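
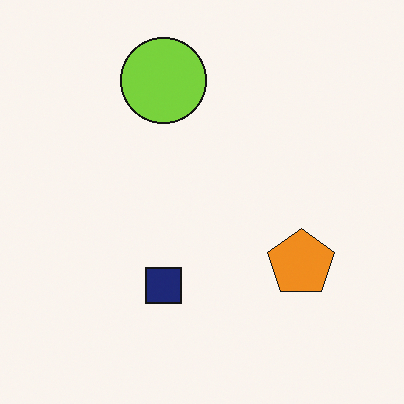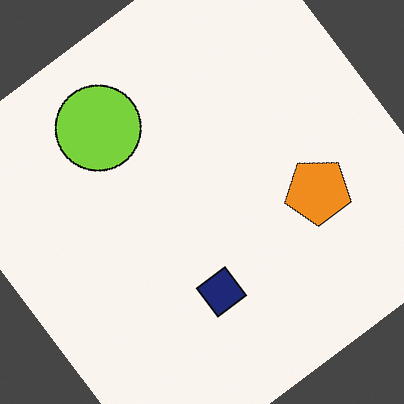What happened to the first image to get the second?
It was rotated counter-clockwise by a large amount — several tens of degrees.

Every shape is tilted by the same angle and the image corners show triangular fill wedges — a whole-image rotation by a non-right angle.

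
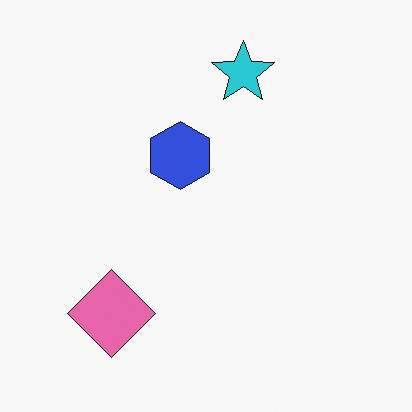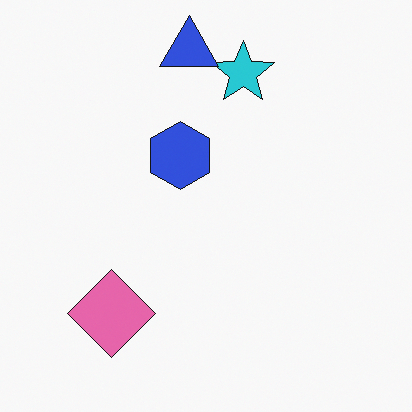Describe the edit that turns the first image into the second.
This is the original image overlaid with an additional blue triangle.

A blue triangle appears in the second image that is absent from the first.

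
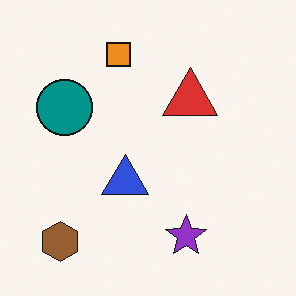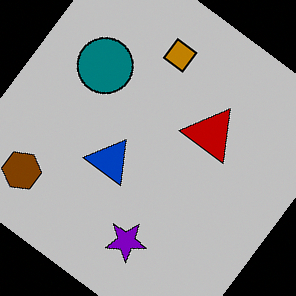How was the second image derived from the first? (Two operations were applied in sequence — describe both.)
The transformation is: heavily posterized to just a handful of flat colors, then rotated clockwise by a large amount — several tens of degrees.

Each flat color has snapped to a coarser quantized level — most visibly, the near-white background has dropped to a flat grey. Every shape is tilted by the same angle and the image corners show triangular fill wedges — a whole-image rotation by a non-right angle.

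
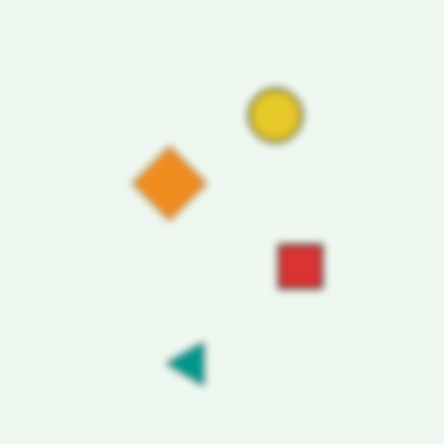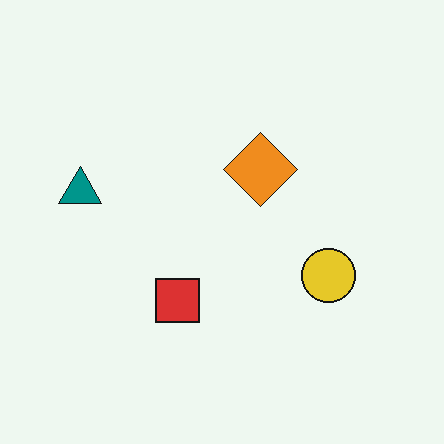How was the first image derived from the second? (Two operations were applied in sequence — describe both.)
It was rotated 90° counter-clockwise, then noticeably gaussian-blurred.

The teal triangle sits in the left of the second image and the bottom of the first — consistent with a whole-image 90° counter-clockwise rotation. Shape edges and outlines are uniformly softened across the whole image.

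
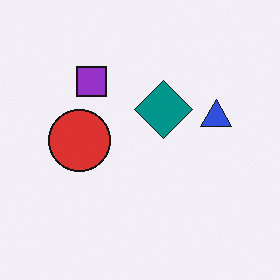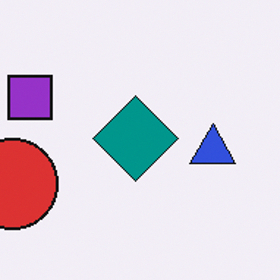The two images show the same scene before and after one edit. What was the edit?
The image was cropped slightly and scaled back up.

The visible shapes are larger and the field of view is narrower; shapes near the original edges may be partly or wholly outside the frame — a crop-and-rescale.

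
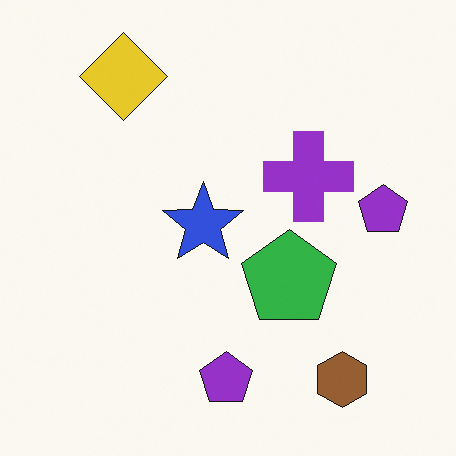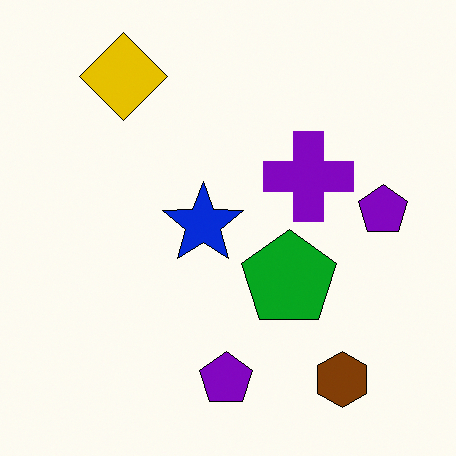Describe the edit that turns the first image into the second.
The second image is the first given slightly increased contrast.

Tones are pushed away from mid-grey across the whole image — a global contrast change.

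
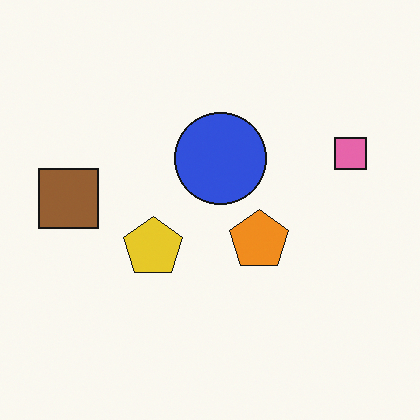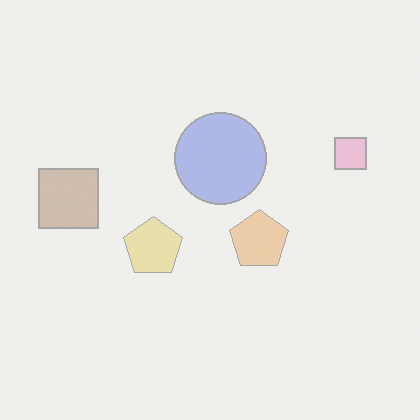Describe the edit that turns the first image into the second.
It was given much lower contrast.

Tones are pushed toward mid-grey across the whole image — a global contrast change.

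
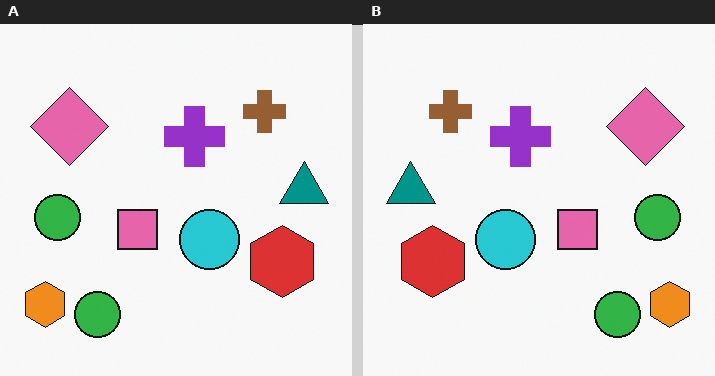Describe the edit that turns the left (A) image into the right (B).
It was flipped horizontally (left ↔ right).

The orange hexagon is in the bottom-left of the left (A) image and the bottom-right of the right (B) — shapes on opposite sides of the vertical midline have swapped in a mirror flip.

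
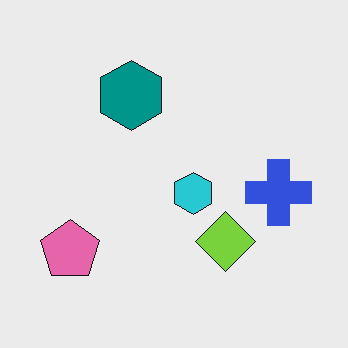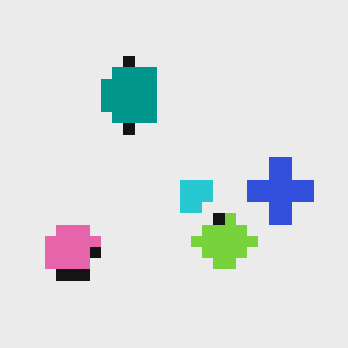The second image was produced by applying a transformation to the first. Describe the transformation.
The image was heavily pixelated into large blocks.

Shapes are reduced to large square blocks; fine edges and outlines are lost — a downscale-then-upscale (mosaic) effect.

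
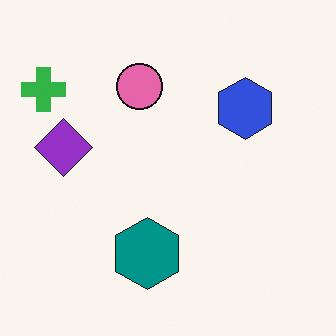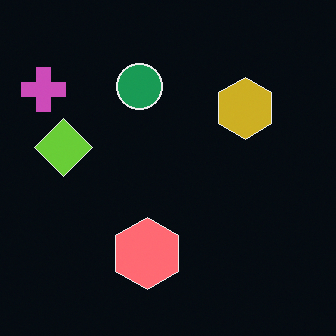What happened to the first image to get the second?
The transformation is: color-inverted (negative).

The light background has become dark and every shape's color is its complement — a photographic negative.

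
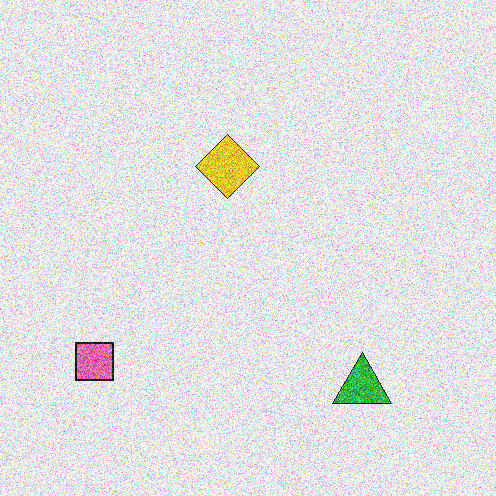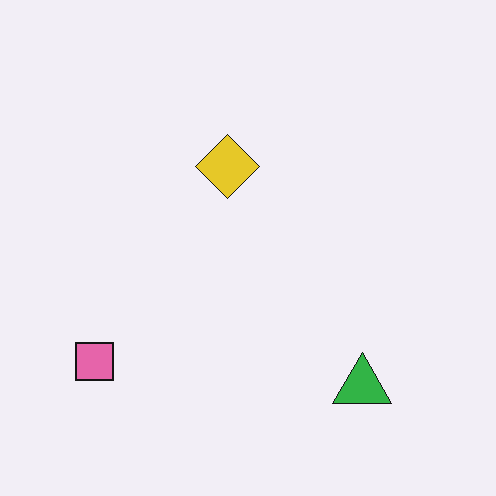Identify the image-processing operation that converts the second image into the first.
The transformation is: degraded with strong gaussian noise.

Random speckle covers the whole image, including the flat background.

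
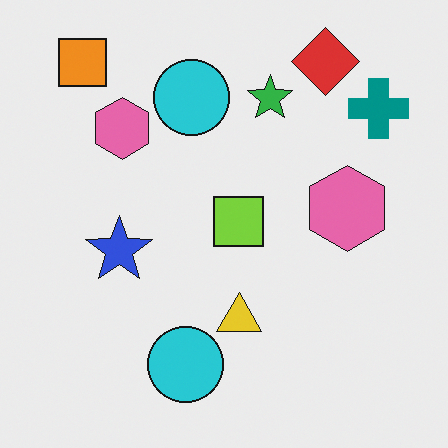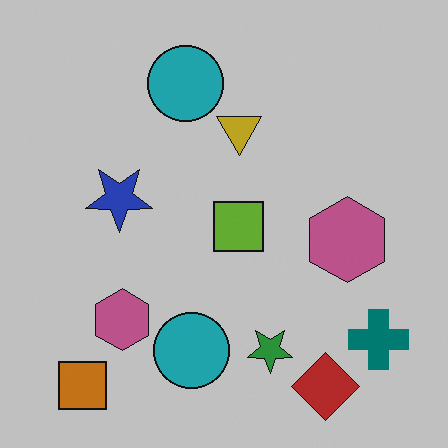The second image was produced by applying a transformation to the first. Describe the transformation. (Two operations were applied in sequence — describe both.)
This is the original image slightly darkened, then flipped vertically (top ↔ bottom).

Every pixel — background and shapes alike — is uniformly darkened. The red diamond is in the top-right of the first image and the bottom-right of the second — shapes on opposite sides of the horizontal midline have swapped in a mirror flip.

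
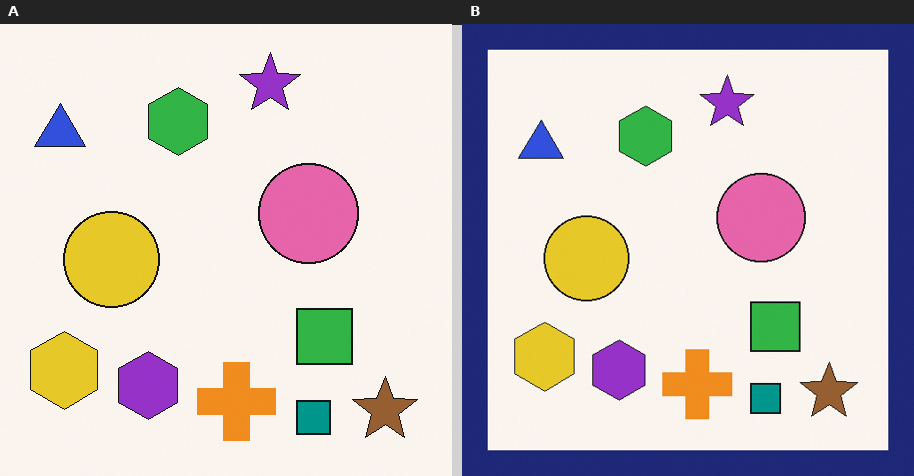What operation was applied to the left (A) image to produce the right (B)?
It was framed with a navy border.

A solid navy frame runs around the edge of the right (B) image, with the content slightly shrunk inside it.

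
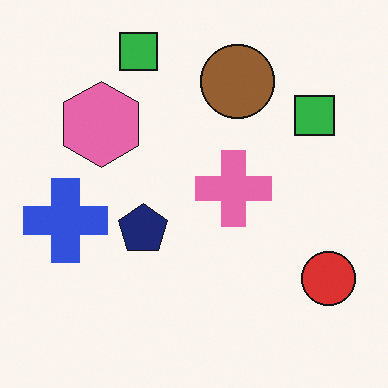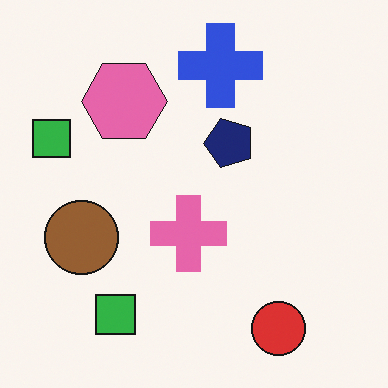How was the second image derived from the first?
The second image is the first transposed (reflected across the top-left ↔ bottom-right diagonal).

Shapes have swapped their row and column positions — what was in the top-right is now in the bottom-left — a diagonal reflection.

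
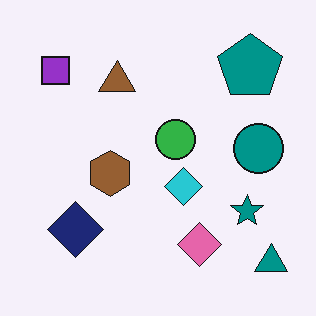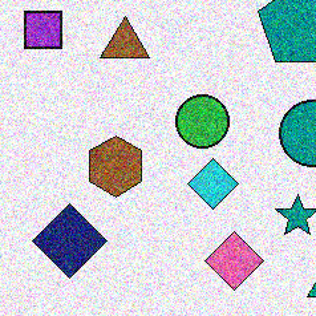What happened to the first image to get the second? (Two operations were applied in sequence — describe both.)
It was degraded with heavy additive noise, then cropped to a modestly smaller region and rescaled.

Random speckle covers the whole image, including the flat background. The visible shapes are larger and the field of view is narrower; shapes near the original edges may be partly or wholly outside the frame — a crop-and-rescale.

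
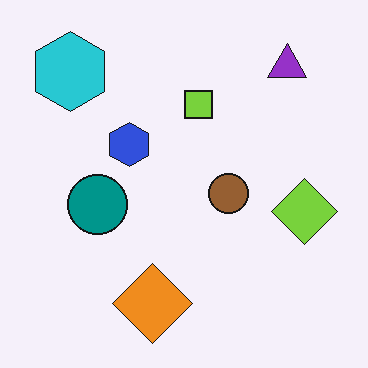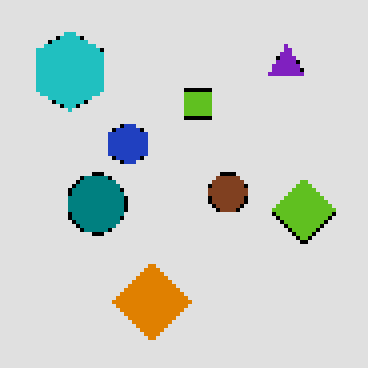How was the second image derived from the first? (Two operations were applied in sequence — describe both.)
The second image is the first moderately posterized, then lightly pixelated (a mild mosaic effect).

Each flat color has snapped to a coarser quantized level — most visibly, the near-white background has dropped to a flat grey. Shapes are reduced to large square blocks; fine edges and outlines are lost — a downscale-then-upscale (mosaic) effect.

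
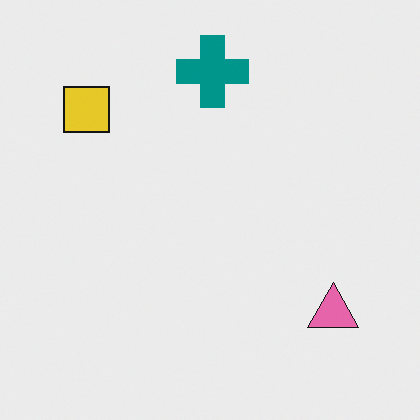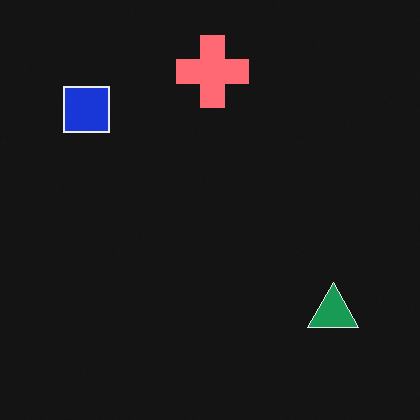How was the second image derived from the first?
It was color-inverted (negative).

The light background has become dark and every shape's color is its complement — a photographic negative.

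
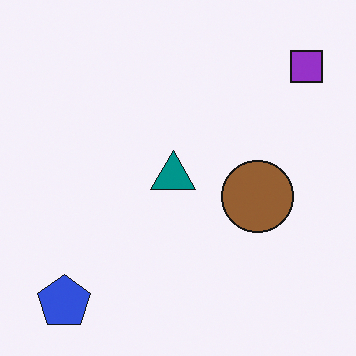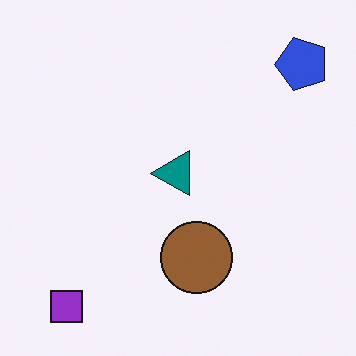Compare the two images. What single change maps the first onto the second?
This is the original image transposed (reflected across the top-left ↔ bottom-right diagonal).

Shapes have swapped their row and column positions — what was in the top-right is now in the bottom-left — a diagonal reflection.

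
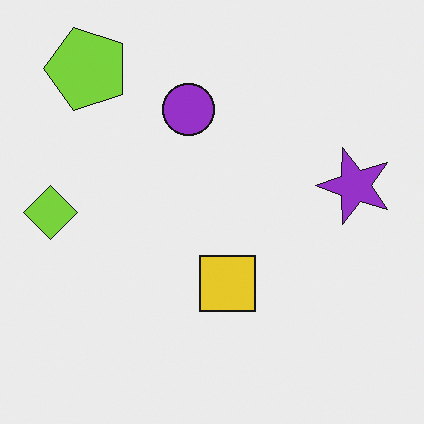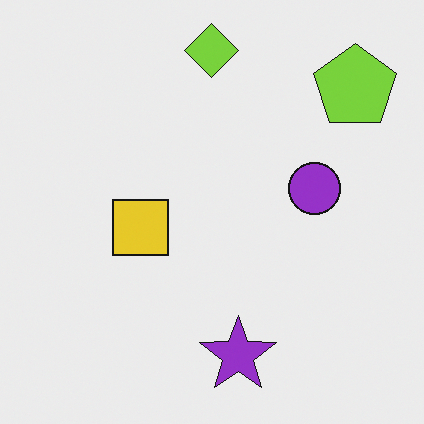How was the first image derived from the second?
It was rotated 90° counter-clockwise.

The lime pentagon sits in the top-right of the second image and the top-left of the first — consistent with a whole-image 90° counter-clockwise rotation.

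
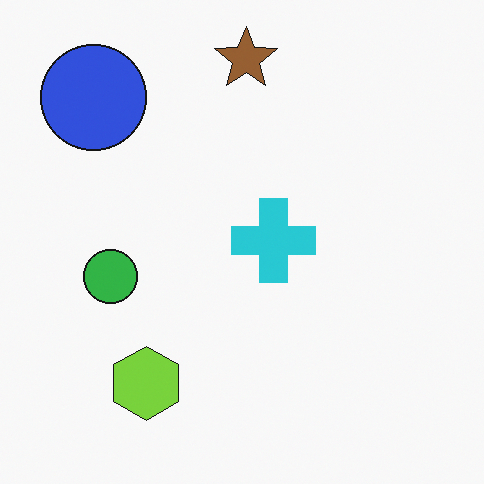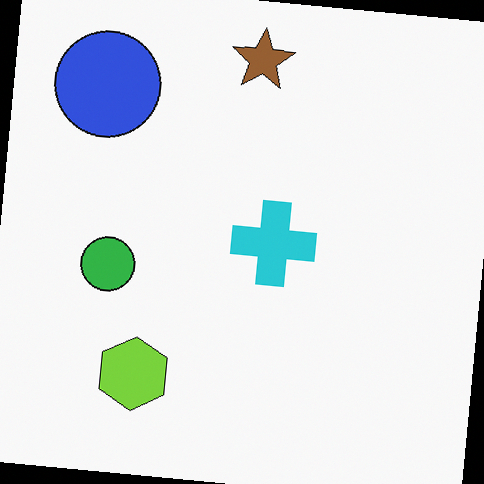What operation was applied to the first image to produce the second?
The second image is the first rotated clockwise by a small amount.

Every shape is tilted by the same angle and the image corners show triangular fill wedges — a whole-image rotation by a non-right angle.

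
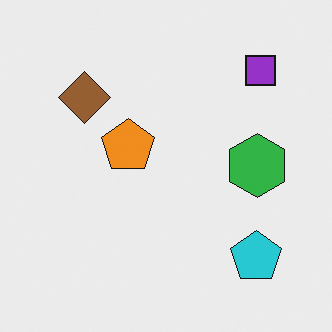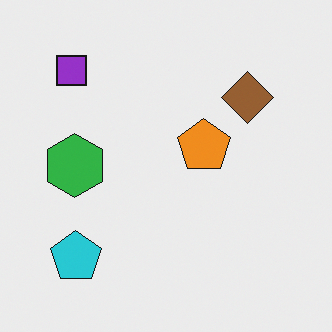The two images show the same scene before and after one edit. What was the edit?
It was flipped horizontally (left ↔ right).

The purple square is in the top-right of the first image and the top-left of the second — shapes on opposite sides of the vertical midline have swapped in a mirror flip.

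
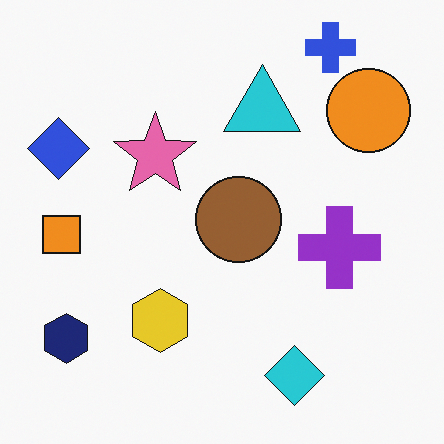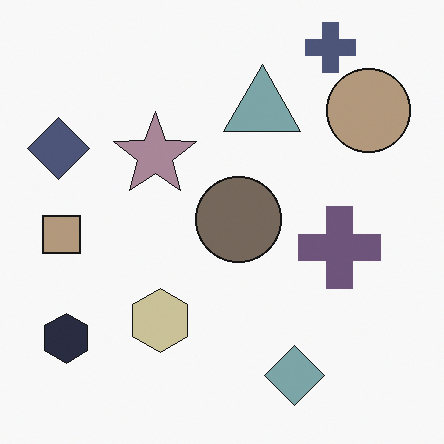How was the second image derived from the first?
It was made much more muted (saturation change).

All colors are more muted and greyish — a global saturation change.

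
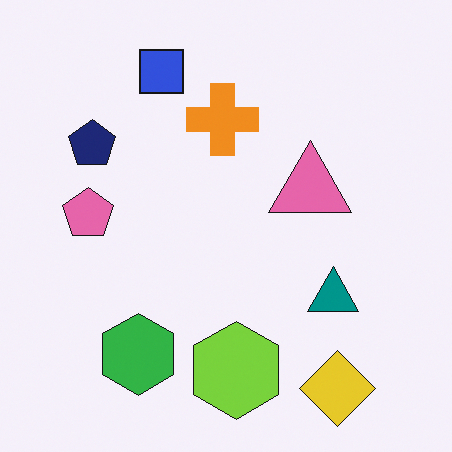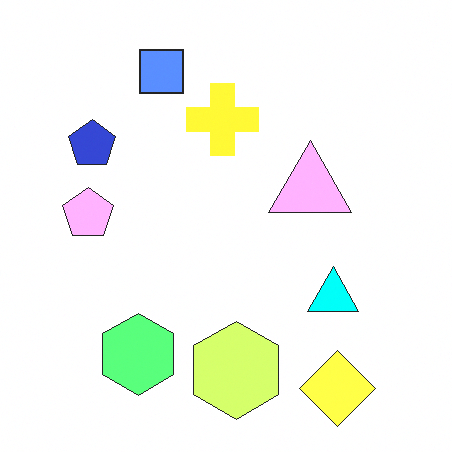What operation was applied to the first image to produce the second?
The transformation is: noticeably brightened.

Every pixel — background and shapes alike — is uniformly brightened.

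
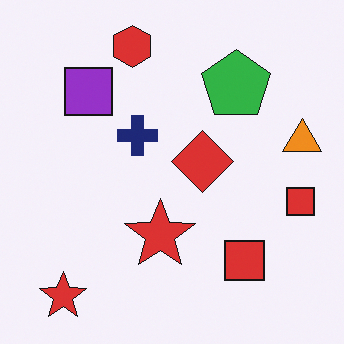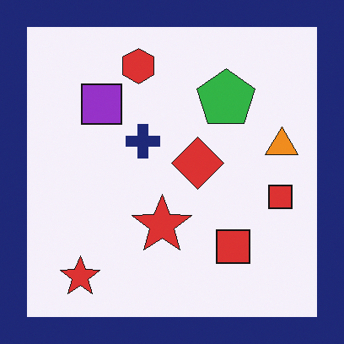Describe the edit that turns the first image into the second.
Framed with a navy border.

A solid navy frame runs around the edge of the second image, with the content slightly shrunk inside it.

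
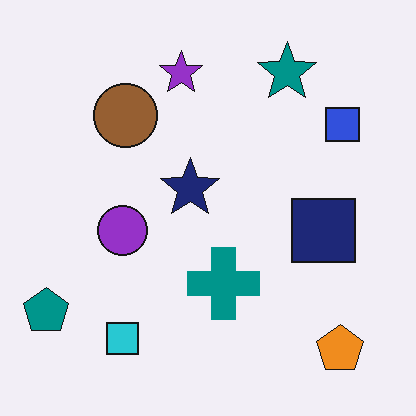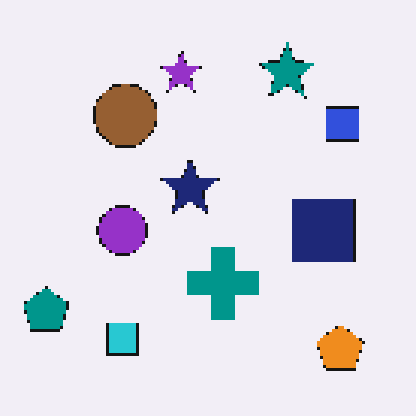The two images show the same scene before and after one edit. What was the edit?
This is the original image mildly pixelated.

Shapes are reduced to large square blocks; fine edges and outlines are lost — a downscale-then-upscale (mosaic) effect.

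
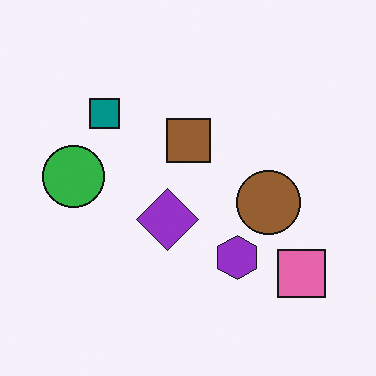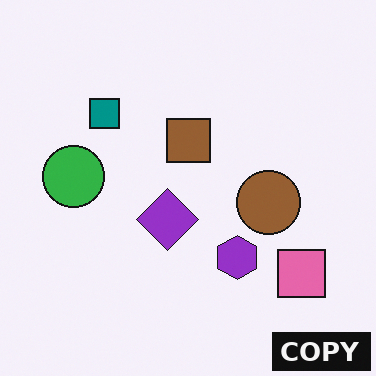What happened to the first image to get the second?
The second image is the first watermarked with the text "COPY" in the lower-right corner.

A dark label reading "COPY" appears in the lower-right corner.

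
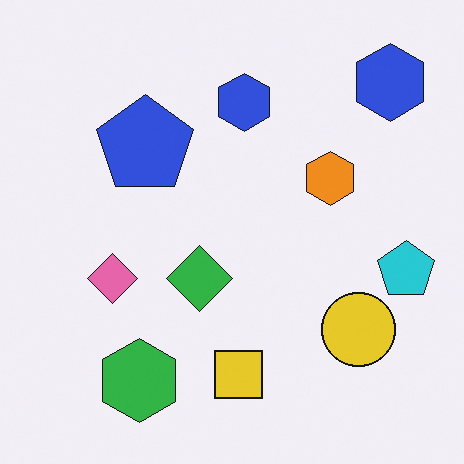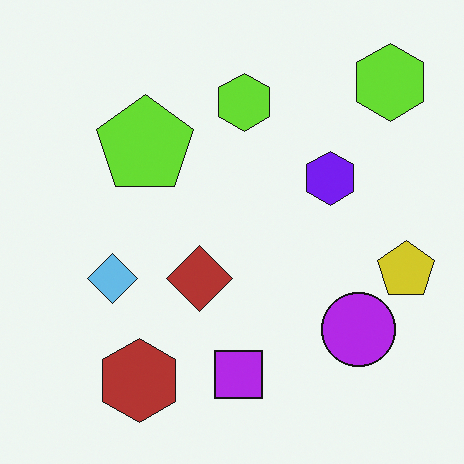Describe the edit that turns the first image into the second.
This is the original image hue-shifted by a large amount.

Every shape's color has rotated by the same amount around the hue wheel — a uniform hue shift.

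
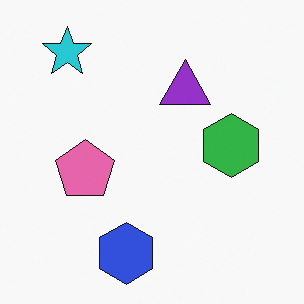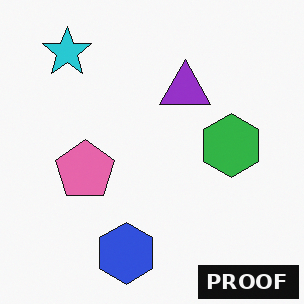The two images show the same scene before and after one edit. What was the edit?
Watermarked with the text "PROOF" in the lower-right corner.

A dark label reading "PROOF" appears in the lower-right corner.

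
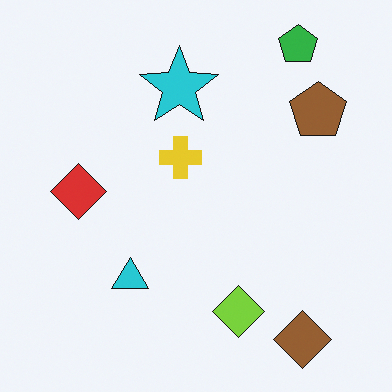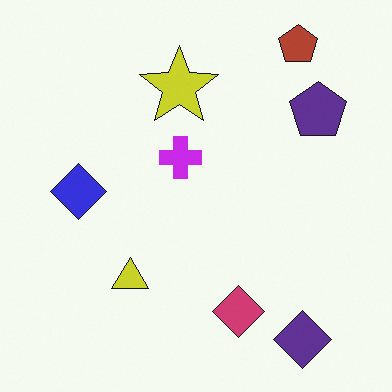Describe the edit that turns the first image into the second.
The image was hue-shifted through roughly half the color wheel.

Every shape's color has rotated by the same amount around the hue wheel — a uniform hue shift.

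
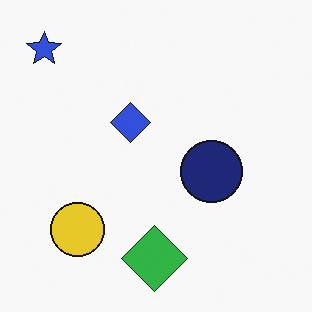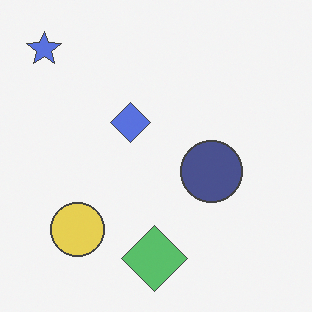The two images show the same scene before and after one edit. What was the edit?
The second image is the first given slightly reduced contrast.

Tones are pushed toward mid-grey across the whole image — a global contrast change.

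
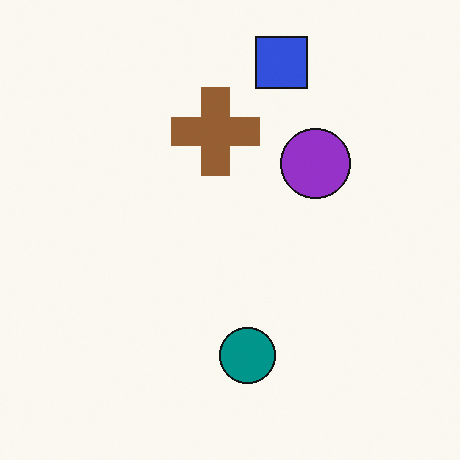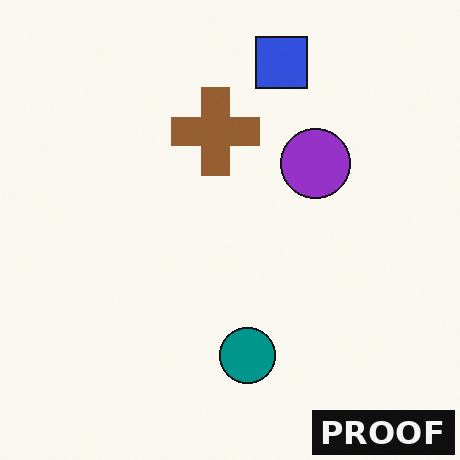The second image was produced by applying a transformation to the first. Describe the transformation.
This is the original image watermarked with the text "PROOF" in the lower-right corner.

A dark label reading "PROOF" appears in the lower-right corner.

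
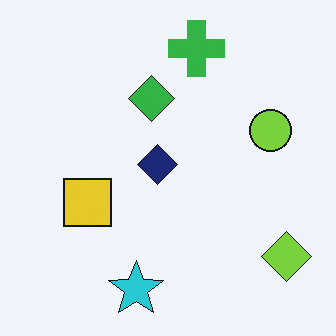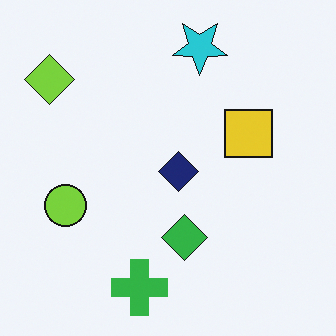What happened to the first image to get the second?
The image was rotated 180°.

The lime diamond sits in the bottom-right of the first image and the top-left of the second — consistent with a whole-image 180° rotation.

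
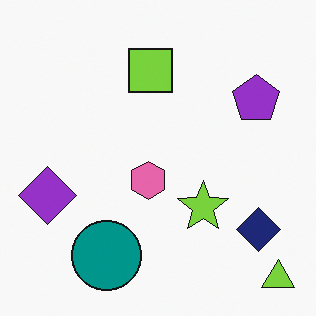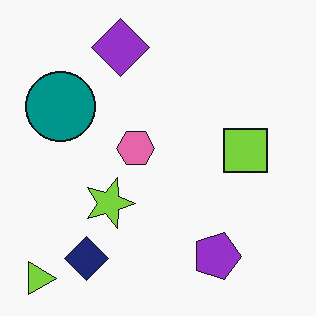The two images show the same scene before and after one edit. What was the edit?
The transformation is: rotated 90° clockwise.

The lime triangle sits in the bottom-right of the first image and the bottom-left of the second — consistent with a whole-image 90° clockwise rotation.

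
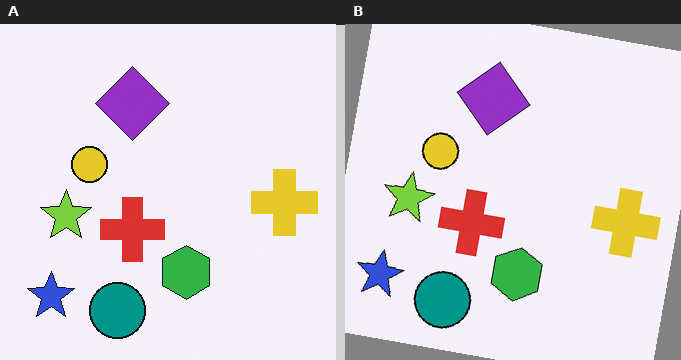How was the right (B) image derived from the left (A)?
This is the original image rotated clockwise by a slight angle.

Every shape is tilted by the same angle and the image corners show triangular fill wedges — a whole-image rotation by a non-right angle.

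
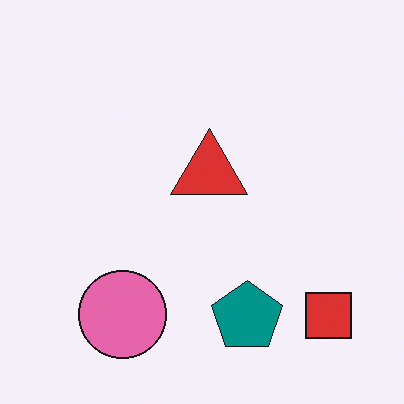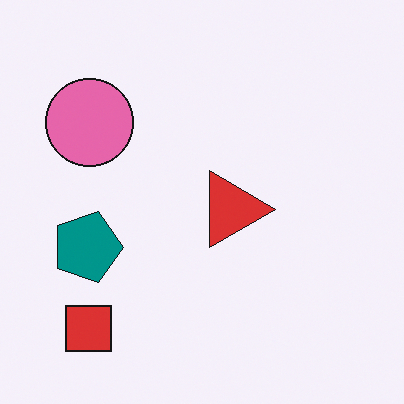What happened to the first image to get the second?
It was rotated 90° clockwise.

The red square sits in the bottom-right of the first image and the bottom-left of the second — consistent with a whole-image 90° clockwise rotation.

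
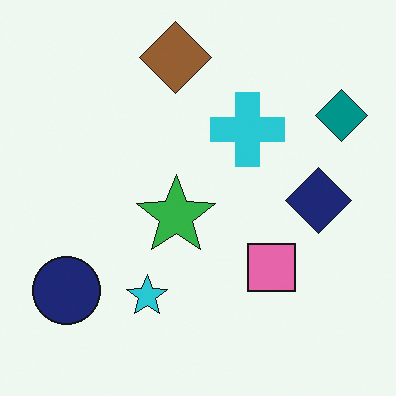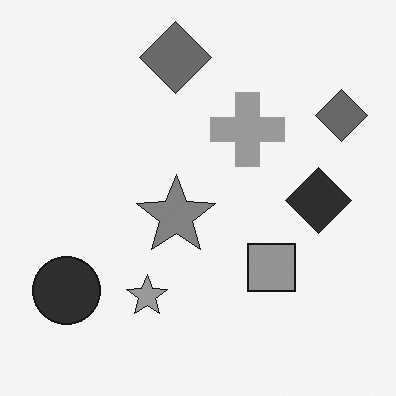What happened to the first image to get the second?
The image was converted to grayscale.

All color is removed — every shape is now a shade of grey.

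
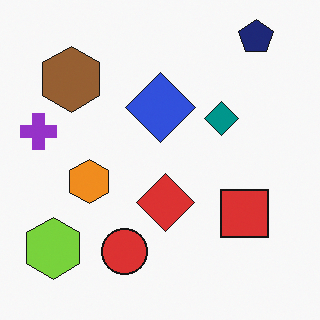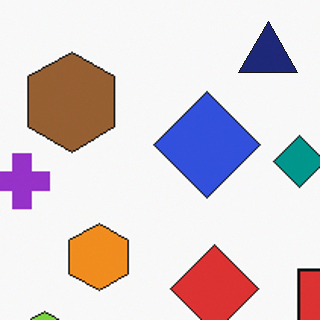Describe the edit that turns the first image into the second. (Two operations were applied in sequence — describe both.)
The image was cropped to a modestly smaller region and rescaled, then overlaid with an additional navy triangle.

The visible shapes are larger and the field of view is narrower; shapes near the original edges may be partly or wholly outside the frame — a crop-and-rescale. A navy triangle appears in the second image that is absent from the first.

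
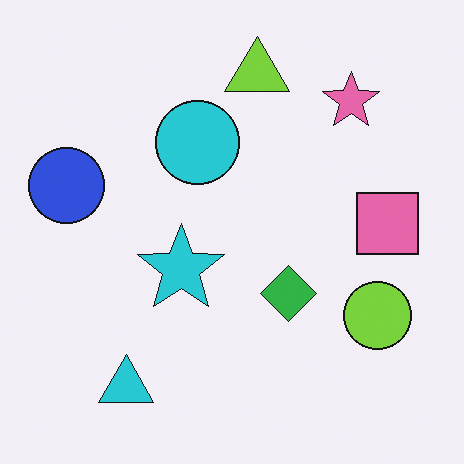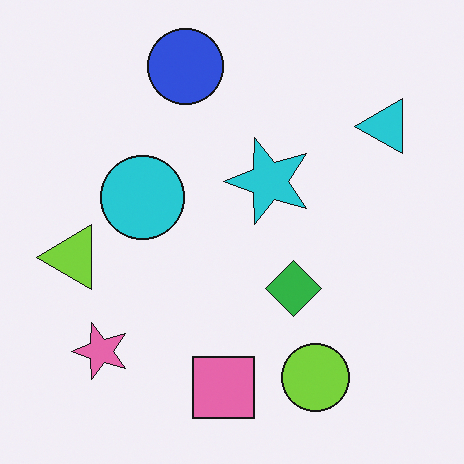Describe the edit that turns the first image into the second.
The second image is the first transposed (reflected across the top-left ↔ bottom-right diagonal).

Shapes have swapped their row and column positions — what was in the top-right is now in the bottom-left — a diagonal reflection.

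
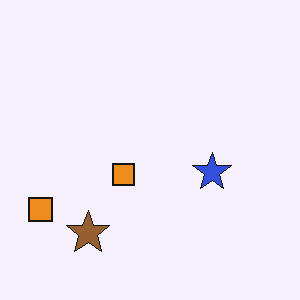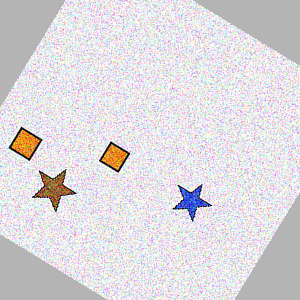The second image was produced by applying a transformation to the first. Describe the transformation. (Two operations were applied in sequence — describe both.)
Degraded with strong gaussian noise, then rotated clockwise by a large amount — several tens of degrees.

Random speckle covers the whole image, including the flat background. Every shape is tilted by the same angle and the image corners show triangular fill wedges — a whole-image rotation by a non-right angle.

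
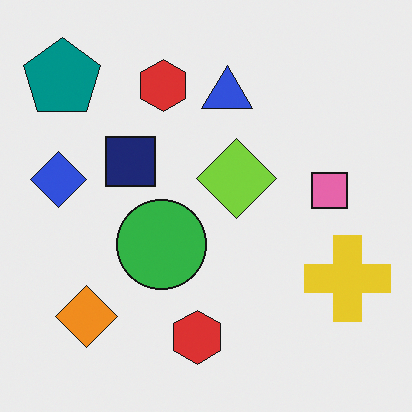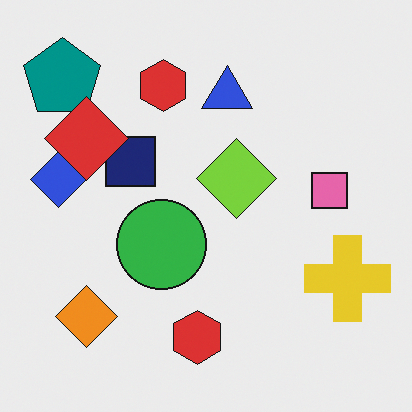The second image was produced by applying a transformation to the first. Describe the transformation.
Overlaid with an additional red diamond.

A red diamond appears in the second image that is absent from the first.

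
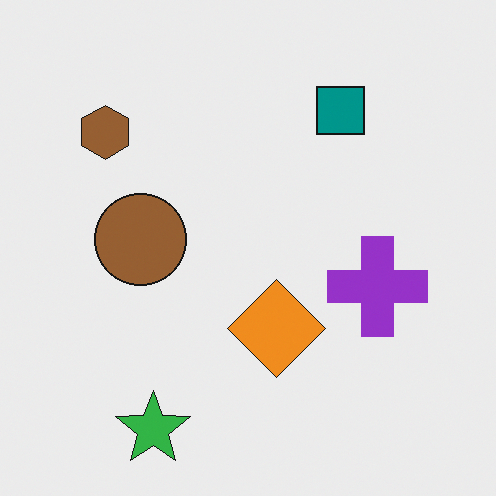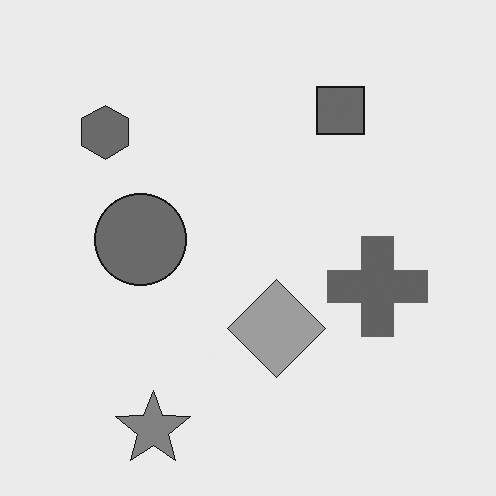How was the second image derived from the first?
The second image is the first converted to grayscale.

All color is removed — every shape is now a shade of grey.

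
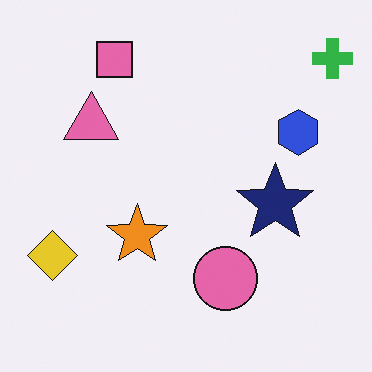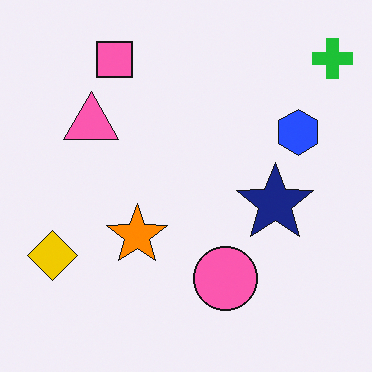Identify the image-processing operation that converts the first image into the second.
This is the original image slightly oversaturated.

All colors are more vivid — a global saturation change.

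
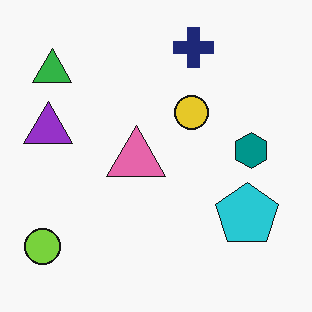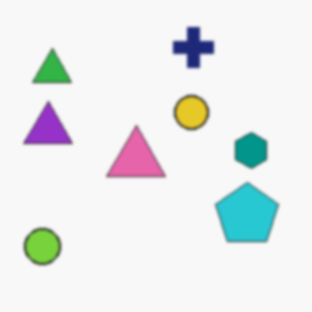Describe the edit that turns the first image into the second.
The image was lightly blurred.

Shape edges and outlines are uniformly softened across the whole image.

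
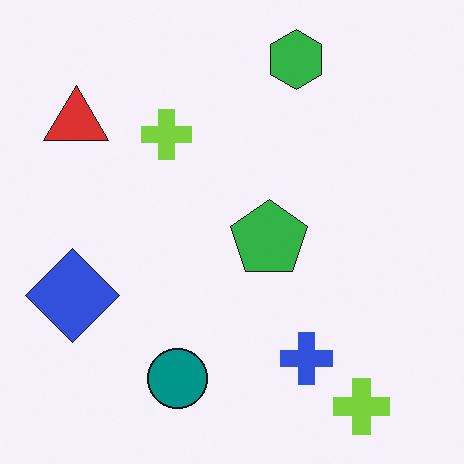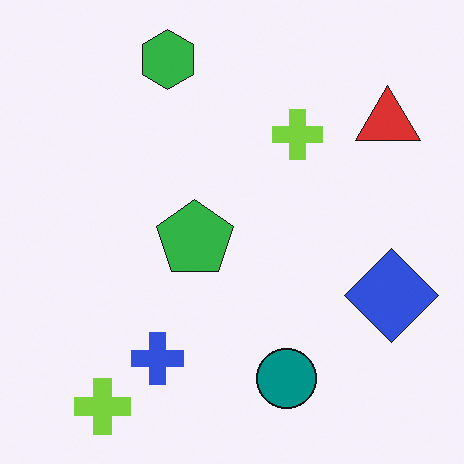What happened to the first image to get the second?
This is the original image flipped horizontally (left ↔ right).

The blue diamond is in the left of the first image and the right of the second — shapes on opposite sides of the vertical midline have swapped in a mirror flip.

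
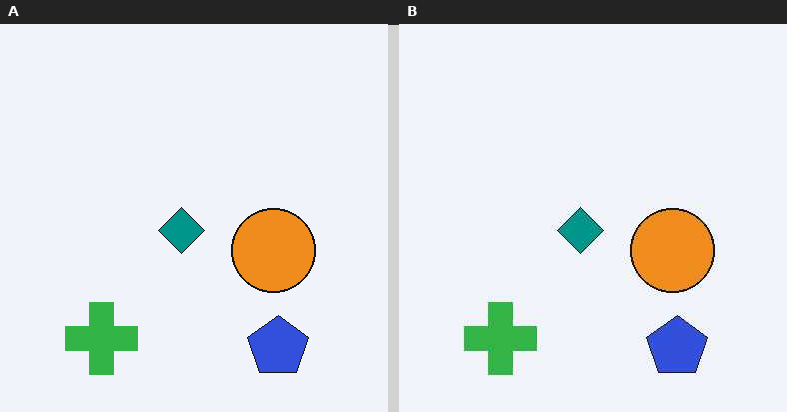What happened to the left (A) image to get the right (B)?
The transformation is: JPEG-compressed with visible artifacts.

Blocky 8×8 compression artifacts appear around shape edges and the flat background shows ringing — characteristic JPEG degradation.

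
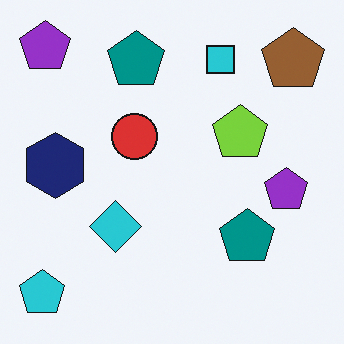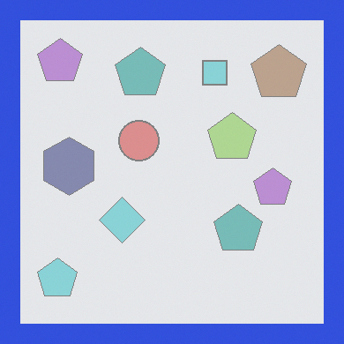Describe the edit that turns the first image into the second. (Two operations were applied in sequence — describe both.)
It was given much lower contrast, then framed with a blue border.

Tones are pushed toward mid-grey across the whole image — a global contrast change. A solid blue frame runs around the edge of the second image, with the content slightly shrunk inside it.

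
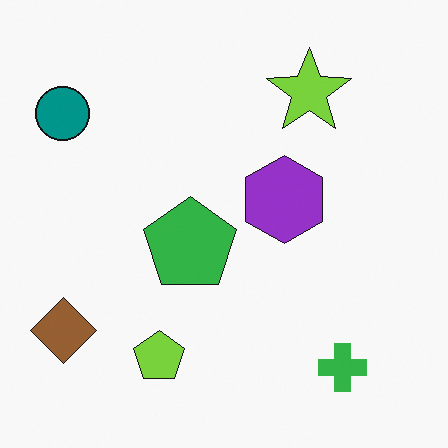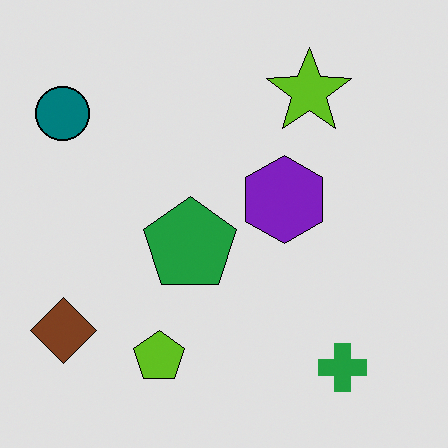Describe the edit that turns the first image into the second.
The image was posterized to a reduced palette.

Each flat color has snapped to a coarser quantized level — most visibly, the near-white background has dropped to a flat grey.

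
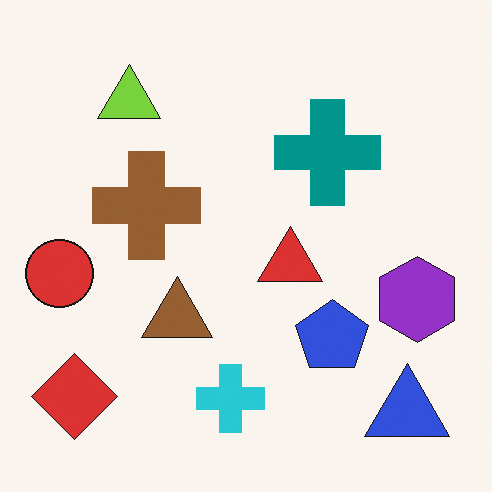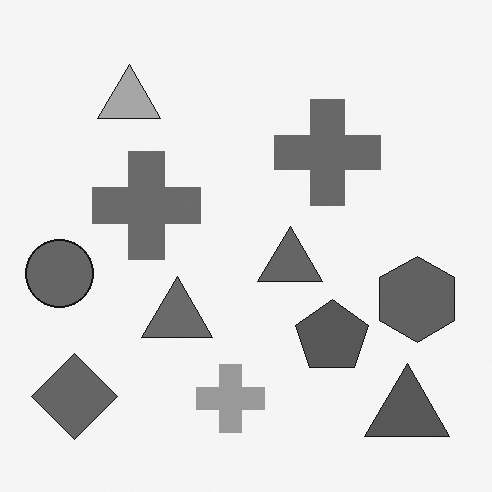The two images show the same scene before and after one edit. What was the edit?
Converted to grayscale.

All color is removed — every shape is now a shade of grey.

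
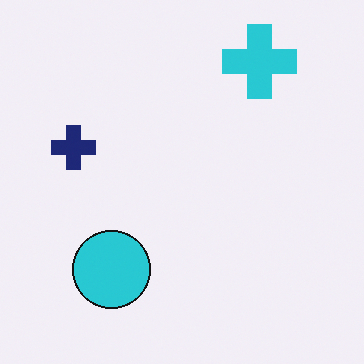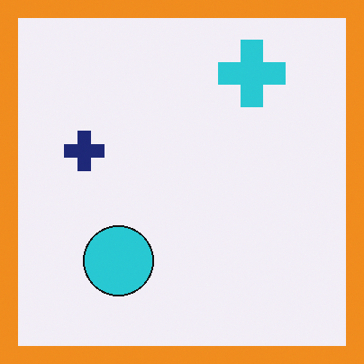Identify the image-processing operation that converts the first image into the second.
The second image is the first framed with a orange border.

A solid orange frame runs around the edge of the second image, with the content slightly shrunk inside it.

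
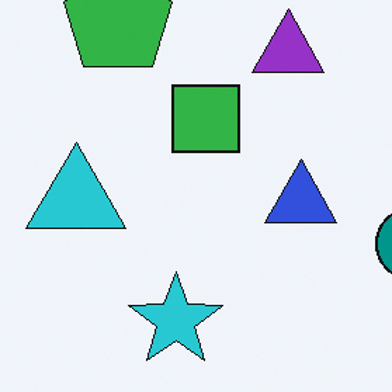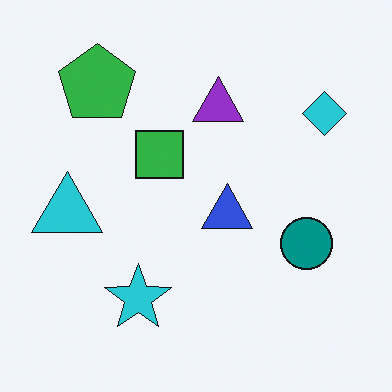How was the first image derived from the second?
This is the original image cropped slightly and scaled back up.

The visible shapes are larger and the field of view is narrower; shapes near the original edges may be partly or wholly outside the frame — a crop-and-rescale.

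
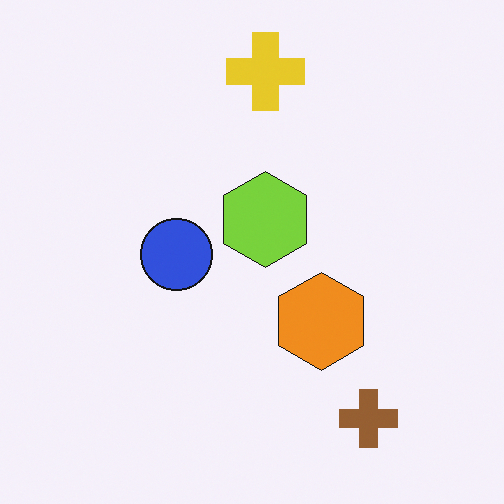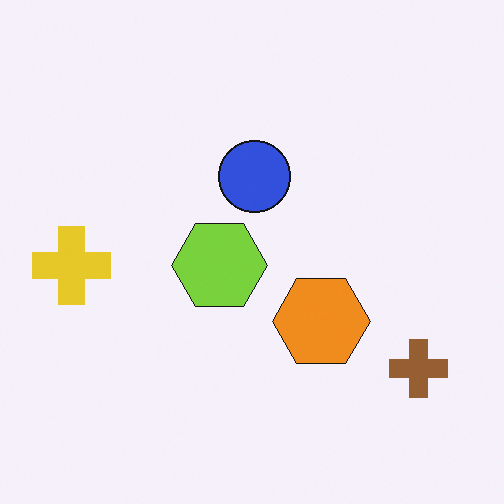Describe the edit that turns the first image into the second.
Transposed (reflected across the top-left ↔ bottom-right diagonal).

Shapes have swapped their row and column positions — what was in the top-right is now in the bottom-left — a diagonal reflection.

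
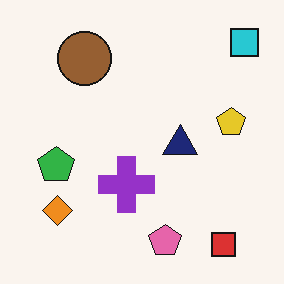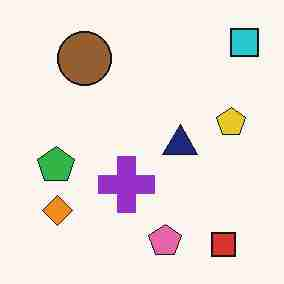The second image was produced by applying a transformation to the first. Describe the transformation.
The image was degraded with heavy JPEG compression.

Blocky 8×8 compression artifacts appear around shape edges and the flat background shows ringing — characteristic JPEG degradation.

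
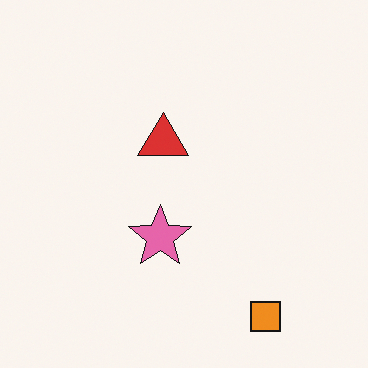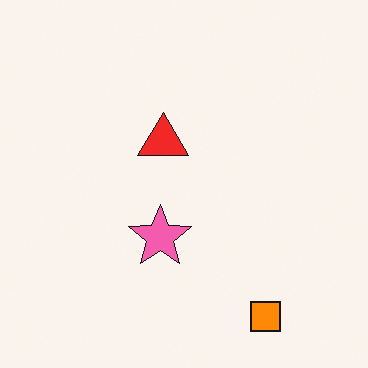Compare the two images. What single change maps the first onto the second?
It was slightly oversaturated.

All colors are more vivid — a global saturation change.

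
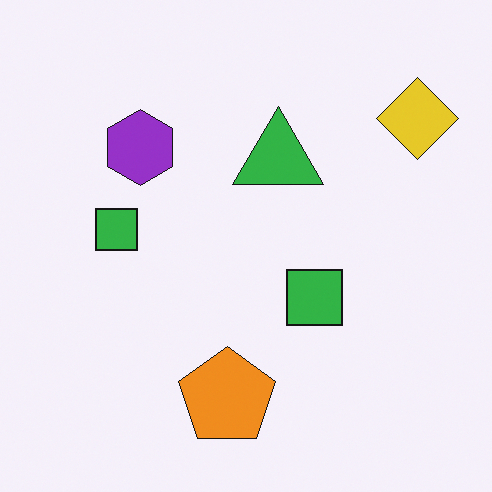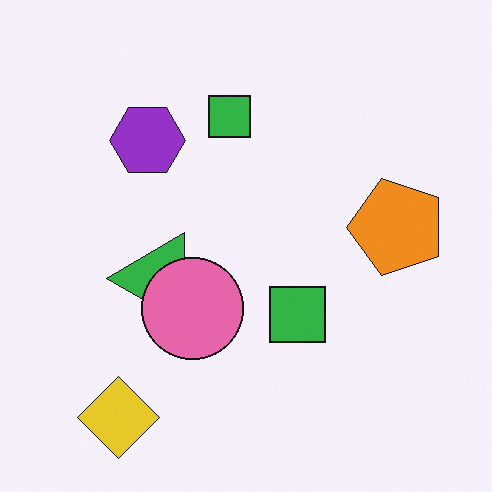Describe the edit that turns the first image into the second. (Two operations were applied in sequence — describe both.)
Transposed (reflected across the top-left ↔ bottom-right diagonal), then overlaid with an additional pink circle.

Shapes have swapped their row and column positions — what was in the top-right is now in the bottom-left — a diagonal reflection. A pink circle appears in the second image that is absent from the first.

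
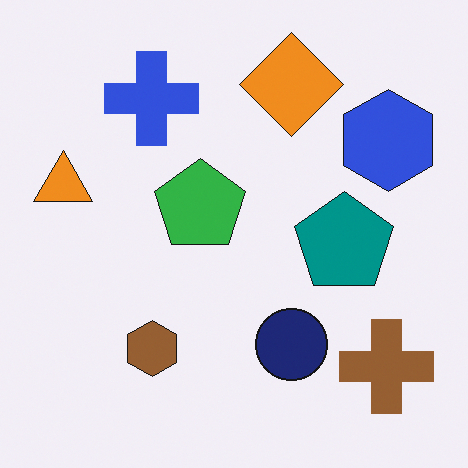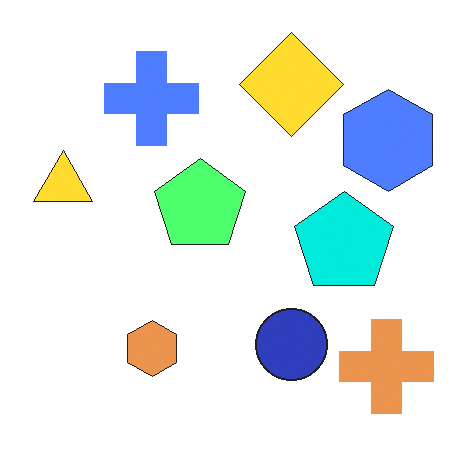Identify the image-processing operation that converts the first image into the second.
The second image is the first noticeably brightened.

Every pixel — background and shapes alike — is uniformly brightened.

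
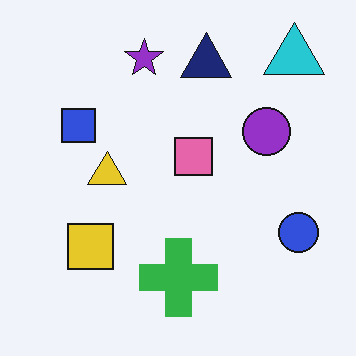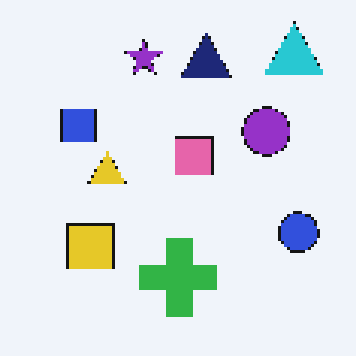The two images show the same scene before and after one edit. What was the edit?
The transformation is: lightly pixelated (a mild mosaic effect).

Shapes are reduced to large square blocks; fine edges and outlines are lost — a downscale-then-upscale (mosaic) effect.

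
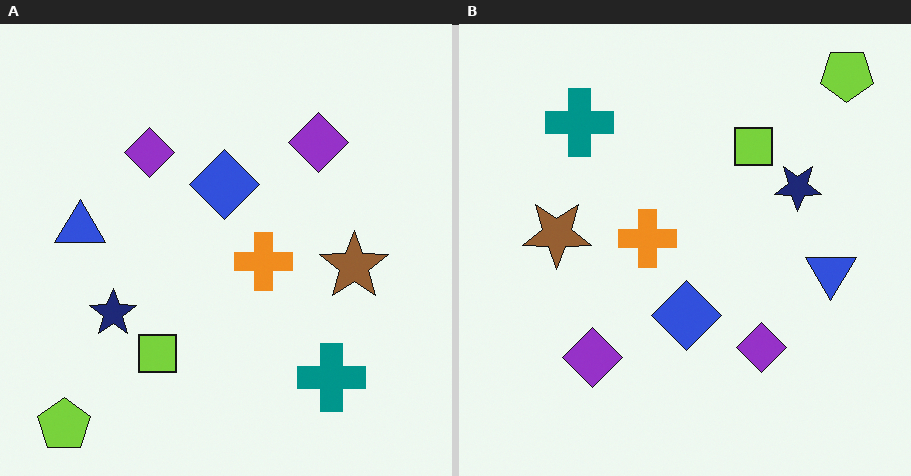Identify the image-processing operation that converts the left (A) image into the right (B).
The transformation is: rotated 180°.

The lime pentagon sits in the bottom-left of the left (A) image and the top-right of the right (B) — consistent with a whole-image 180° rotation.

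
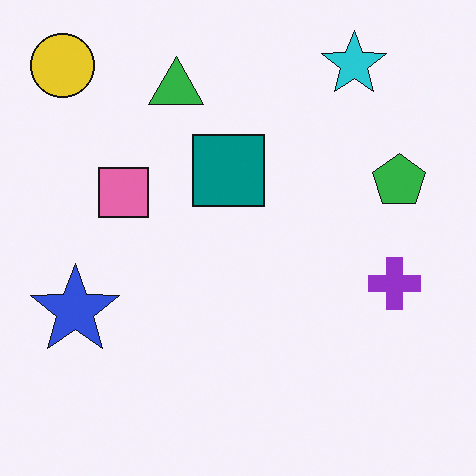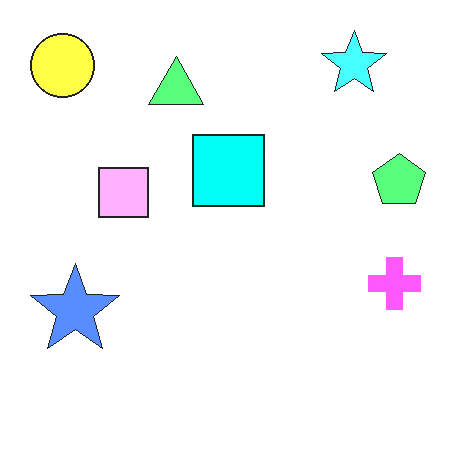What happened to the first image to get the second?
The transformation is: substantially brightened.

Every pixel — background and shapes alike — is uniformly brightened.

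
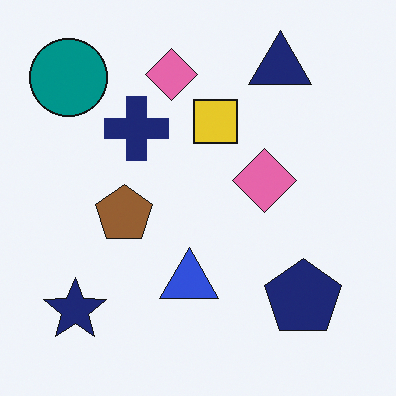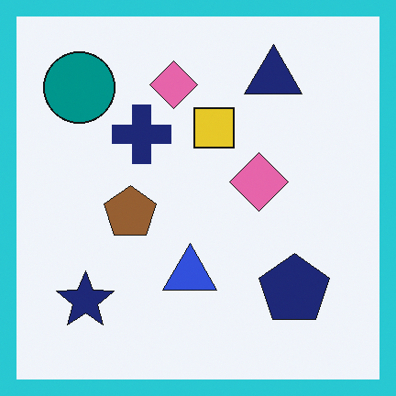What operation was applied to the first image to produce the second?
The transformation is: framed with a cyan border.

A solid cyan frame runs around the edge of the second image, with the content slightly shrunk inside it.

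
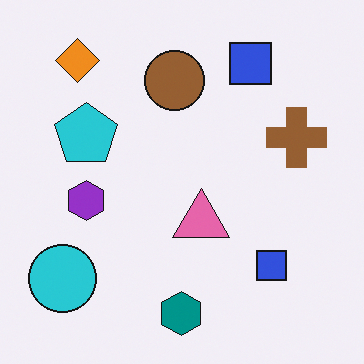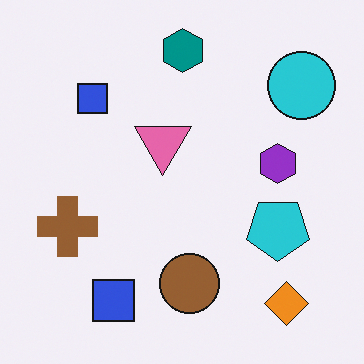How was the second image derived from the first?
Rotated 180°.

The orange diamond sits in the top-left of the first image and the bottom-right of the second — consistent with a whole-image 180° rotation.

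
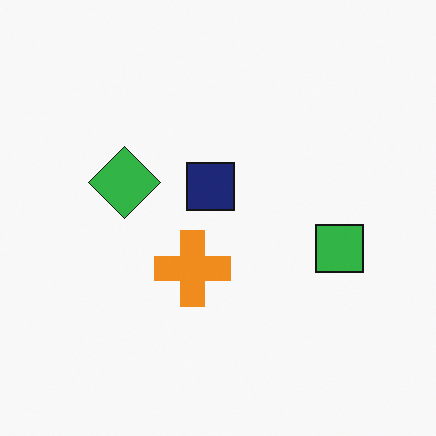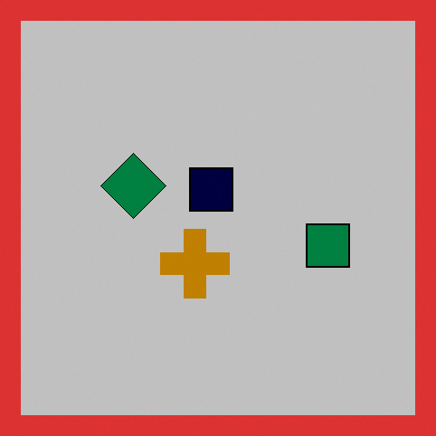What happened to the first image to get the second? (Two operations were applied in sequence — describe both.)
Aggressively posterized, then framed with a red border.

Each flat color has snapped to a coarser quantized level — most visibly, the near-white background has dropped to a flat grey. A solid red frame runs around the edge of the second image, with the content slightly shrunk inside it.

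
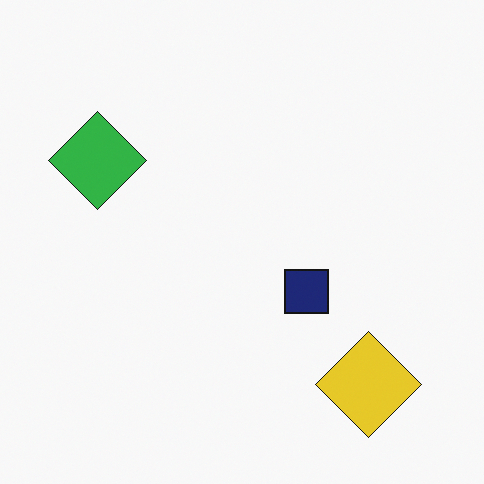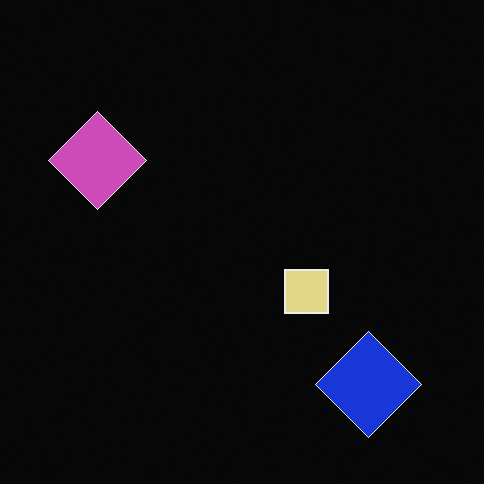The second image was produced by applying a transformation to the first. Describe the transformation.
The transformation is: color-inverted (negative).

The light background has become dark and every shape's color is its complement — a photographic negative.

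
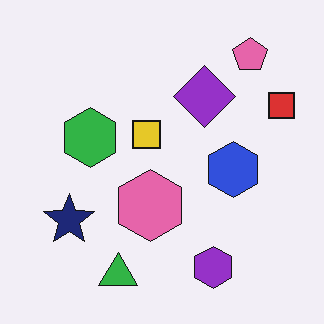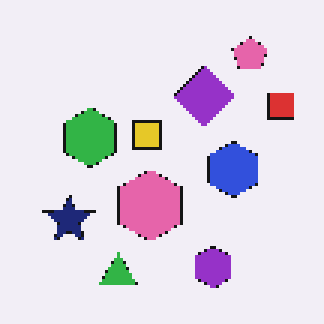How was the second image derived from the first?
Lightly pixelated (a mild mosaic effect).

Shapes are reduced to large square blocks; fine edges and outlines are lost — a downscale-then-upscale (mosaic) effect.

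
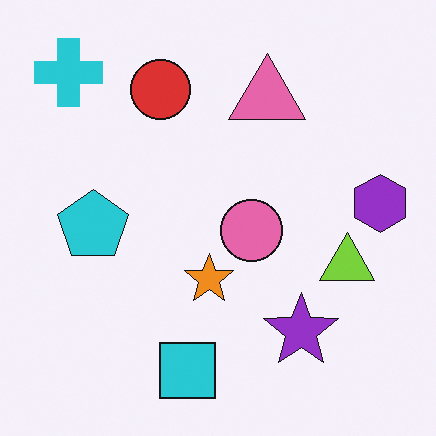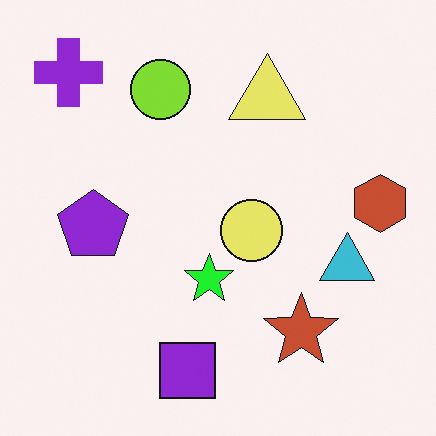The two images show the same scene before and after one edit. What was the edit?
The transformation is: hue-shifted noticeably.

Every shape's color has rotated by the same amount around the hue wheel — a uniform hue shift.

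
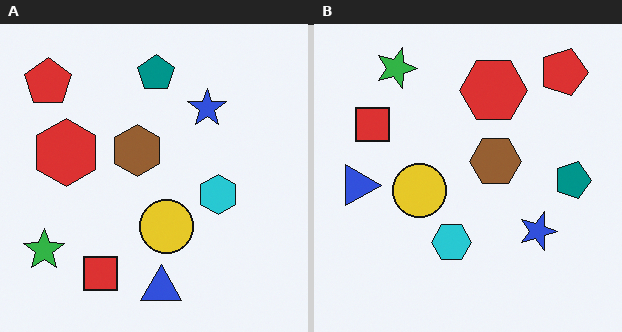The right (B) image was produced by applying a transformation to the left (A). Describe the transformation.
The transformation is: rotated 90° clockwise.

The red pentagon sits in the top-left of the left (A) image and the top-right of the right (B) — consistent with a whole-image 90° clockwise rotation.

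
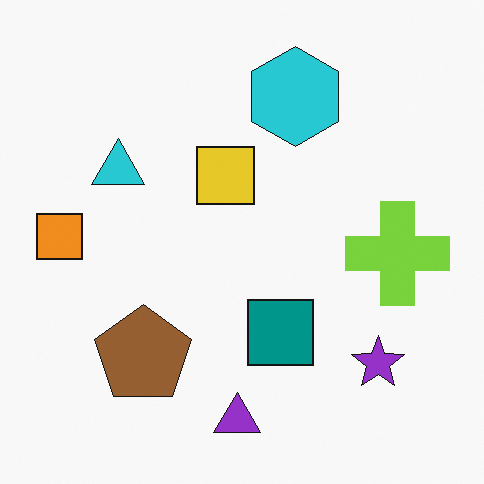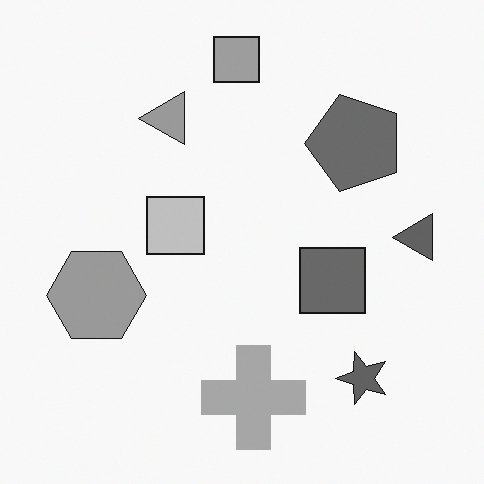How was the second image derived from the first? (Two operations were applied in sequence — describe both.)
This is the original image transposed (reflected across the top-left ↔ bottom-right diagonal), then converted to grayscale.

Shapes have swapped their row and column positions — what was in the top-right is now in the bottom-left — a diagonal reflection. All color is removed — every shape is now a shade of grey.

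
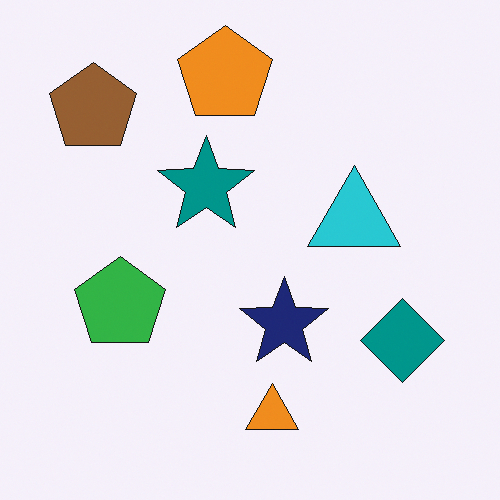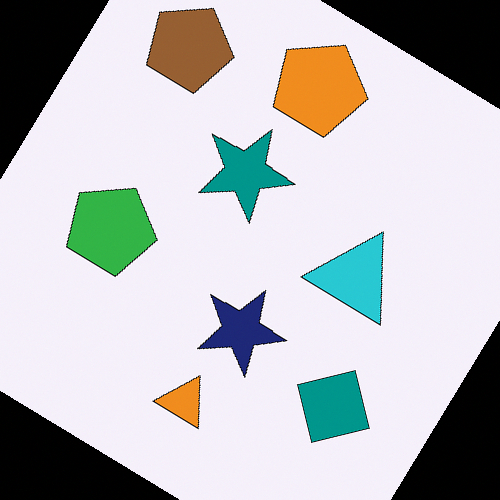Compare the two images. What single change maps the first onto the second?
The image was rotated clockwise by a large amount — several tens of degrees.

Every shape is tilted by the same angle and the image corners show triangular fill wedges — a whole-image rotation by a non-right angle.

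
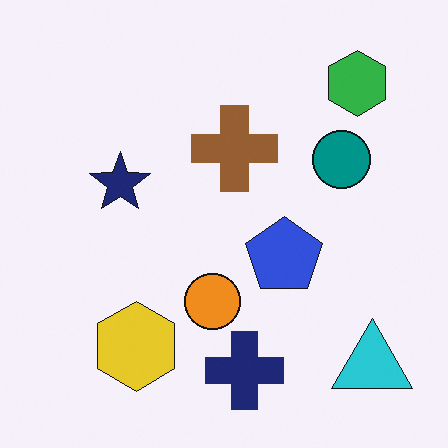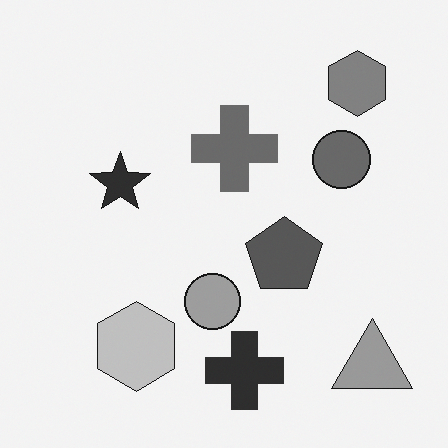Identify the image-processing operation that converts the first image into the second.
Converted to grayscale.

All color is removed — every shape is now a shade of grey.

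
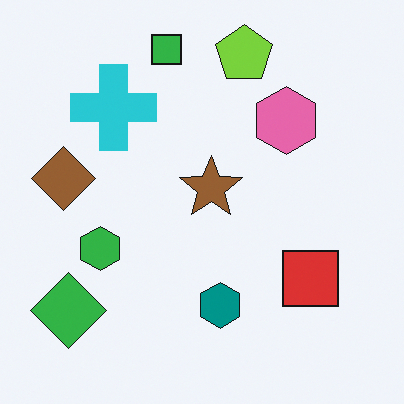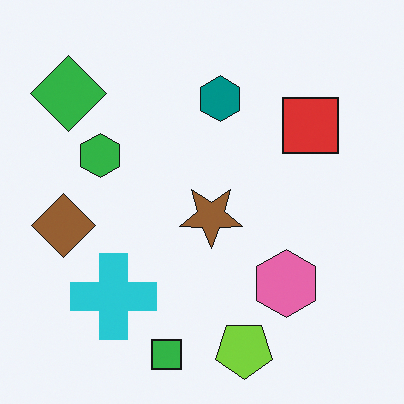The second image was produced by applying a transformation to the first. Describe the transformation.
Flipped vertically (top ↔ bottom).

The green square is in the top of the first image and the bottom of the second — shapes on opposite sides of the horizontal midline have swapped in a mirror flip.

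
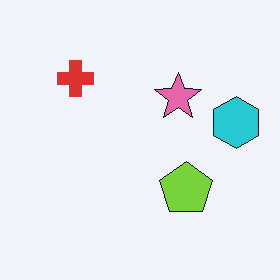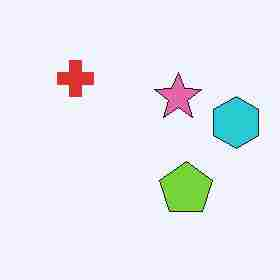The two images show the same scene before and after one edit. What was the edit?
Degraded with heavy JPEG compression.

Blocky 8×8 compression artifacts appear around shape edges and the flat background shows ringing — characteristic JPEG degradation.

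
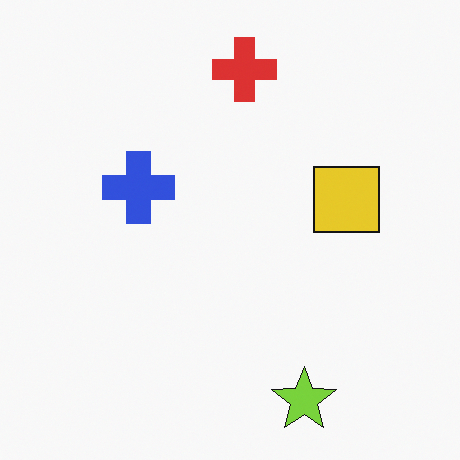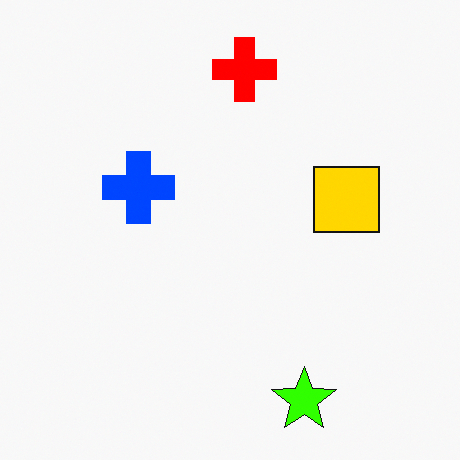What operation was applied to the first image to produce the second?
It was made much more vivid (saturation change).

All colors are more vivid — a global saturation change.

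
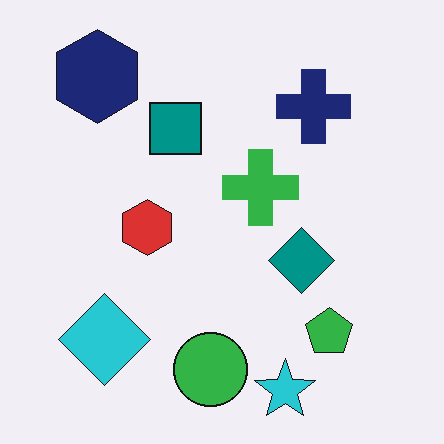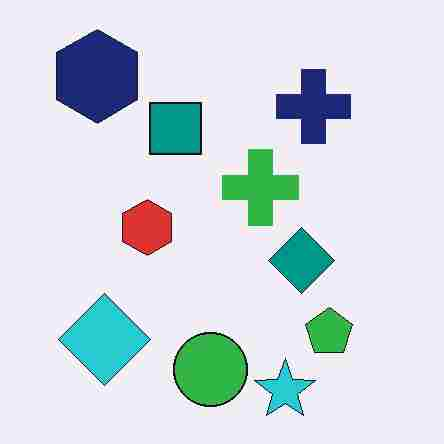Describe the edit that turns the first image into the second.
The second image is the first degraded with heavy JPEG compression.

Blocky 8×8 compression artifacts appear around shape edges and the flat background shows ringing — characteristic JPEG degradation.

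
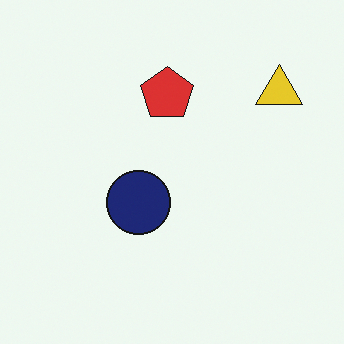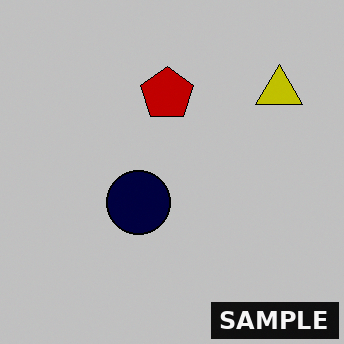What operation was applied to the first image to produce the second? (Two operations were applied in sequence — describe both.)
The transformation is: aggressively posterized, then watermarked with the text "SAMPLE" in the lower-right corner.

Each flat color has snapped to a coarser quantized level — most visibly, the near-white background has dropped to a flat grey. A dark label reading "SAMPLE" appears in the lower-right corner.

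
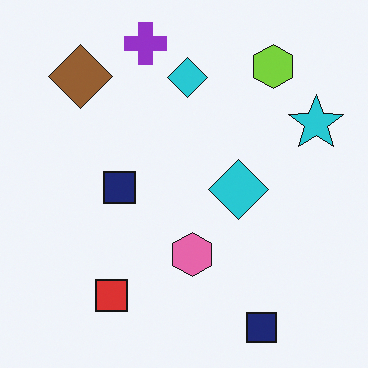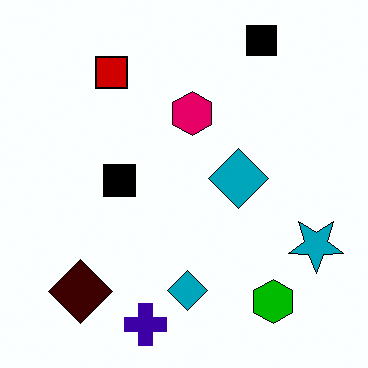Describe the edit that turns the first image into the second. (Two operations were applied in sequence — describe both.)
The transformation is: flipped vertically (top ↔ bottom), then given much higher contrast.

The purple cross is in the top of the first image and the bottom of the second — shapes on opposite sides of the horizontal midline have swapped in a mirror flip. Tones are pushed away from mid-grey across the whole image — a global contrast change.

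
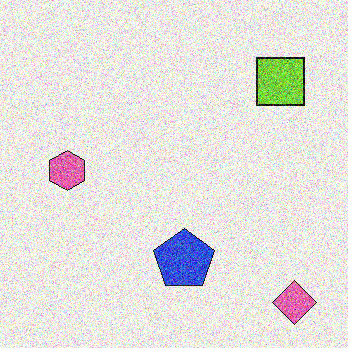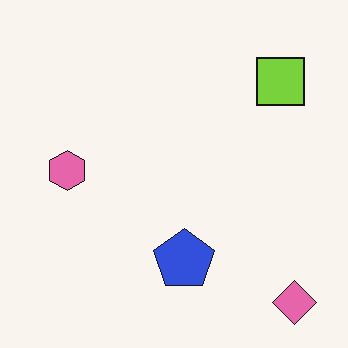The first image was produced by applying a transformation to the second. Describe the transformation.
The transformation is: degraded with a thick layer of grain.

Random speckle covers the whole image, including the flat background.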